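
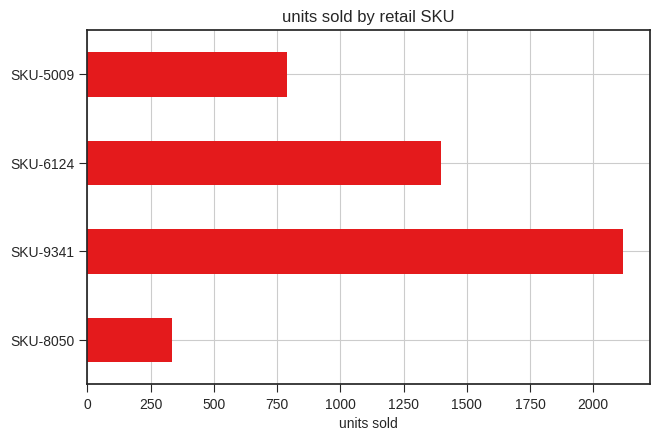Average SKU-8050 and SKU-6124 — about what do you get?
≈ 900

(400 + 1400) / 2 ≈ 900.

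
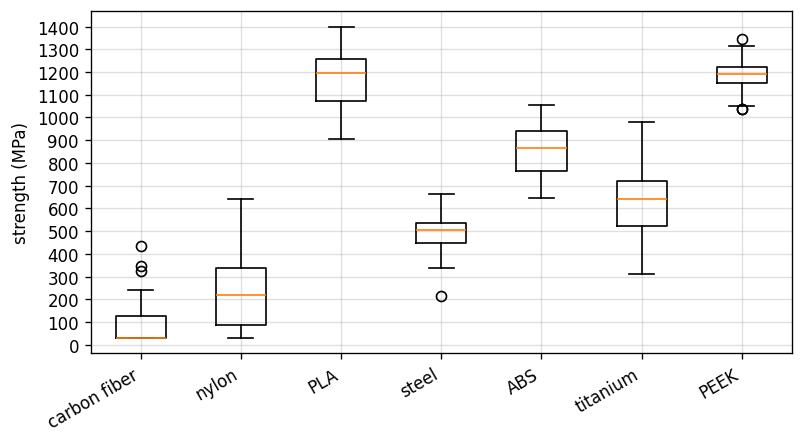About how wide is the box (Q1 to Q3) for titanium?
≈ 200

Q3 ≈ 700, Q1 ≈ 500; IQR ≈ 200.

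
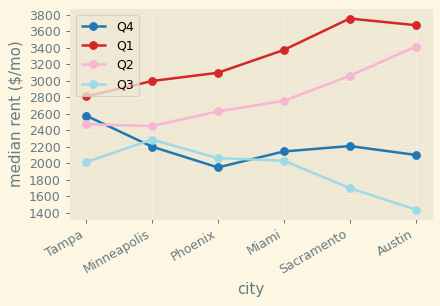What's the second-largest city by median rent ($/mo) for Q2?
Sacramento

Top 3 for Q2: Austin ≈ 3400, Sacramento ≈ 3000, Miami ≈ 2800.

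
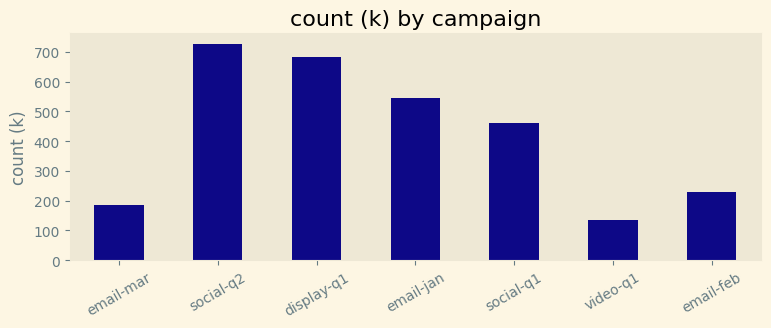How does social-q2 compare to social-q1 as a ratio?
social-q2 ≈ 700, social-q1 ≈ 500; 700/500 ≈ 1.4.

≈ 1.4×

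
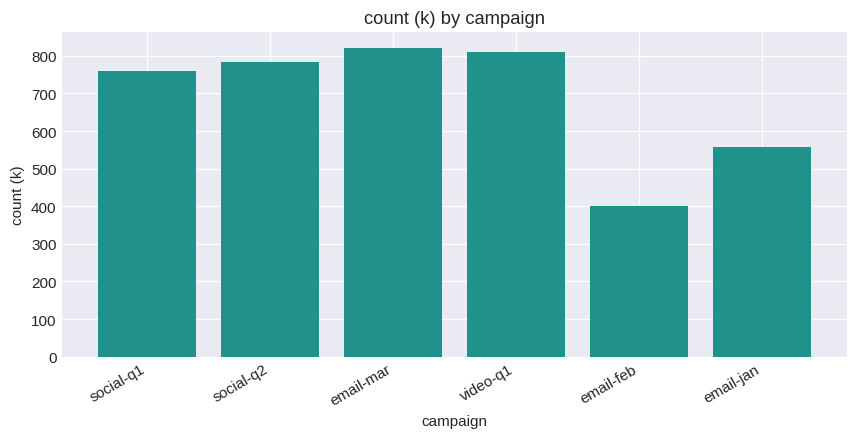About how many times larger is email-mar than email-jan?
email-mar ≈ 800, email-jan ≈ 600; 800/600 ≈ 1.33.

≈ 1.33×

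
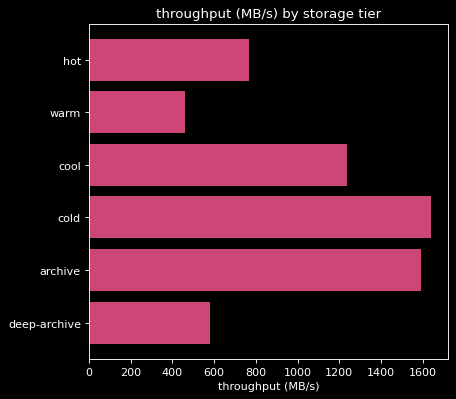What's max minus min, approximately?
≈ 1200

Max cold ≈ 1600, min warm ≈ 400; range ≈ 1200.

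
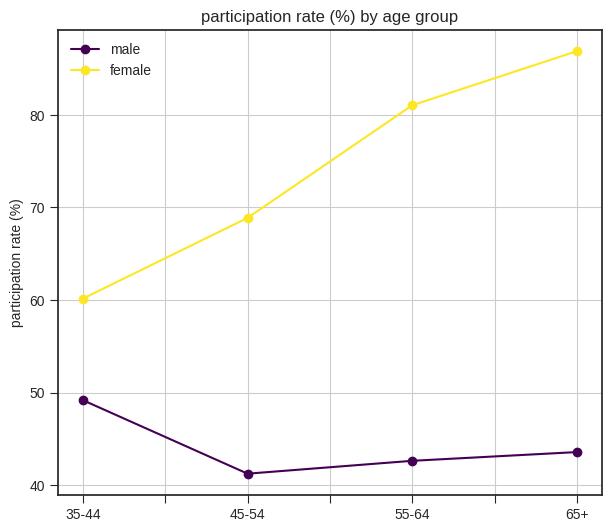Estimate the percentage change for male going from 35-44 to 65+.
≈ -10%

35-44 ≈ 50, 65+ ≈ 45; (45 − 50) / 50 ≈ -10%.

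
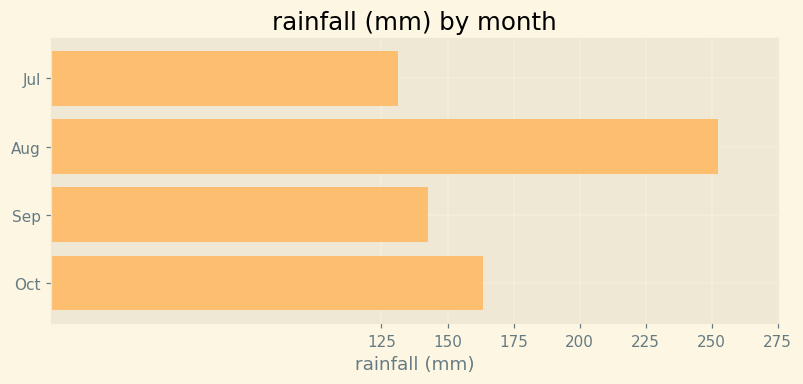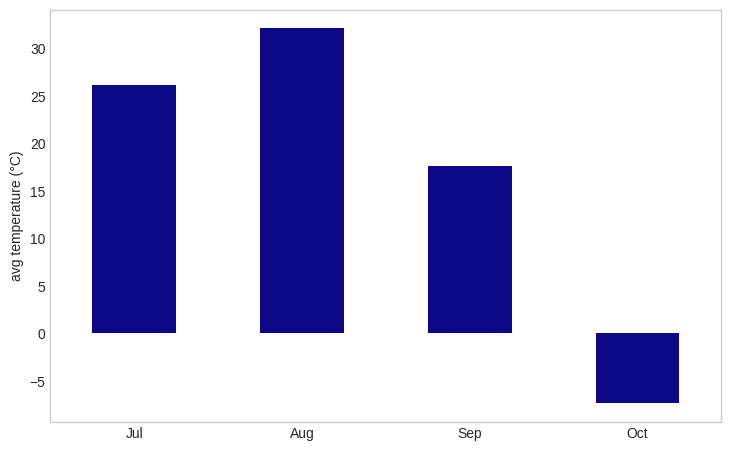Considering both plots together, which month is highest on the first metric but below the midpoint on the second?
Oct

Chart 2 median avg temperature (°C) ≈ 20; below-median months: Sep, Oct. Among those, Oct has the highest rainfall (mm) (≈ 175).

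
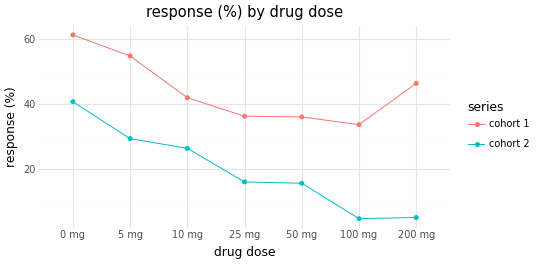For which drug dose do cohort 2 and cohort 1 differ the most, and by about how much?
200 mg, ≈ 40 %

200 mg: cohort 2 ≈ 5, cohort 1 ≈ 45 → gap ≈ 40. Next-largest (100 mg) is only ≈ 30.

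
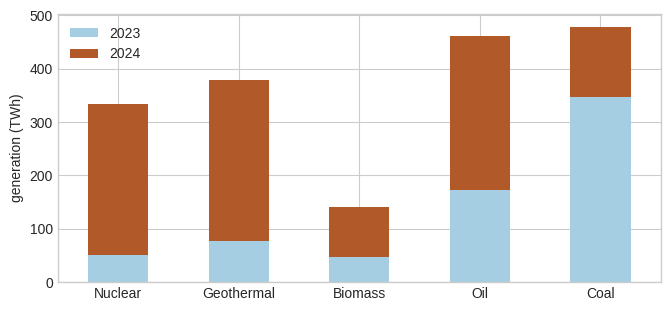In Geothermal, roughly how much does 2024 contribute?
≈ 300

2024 top ≈ 400, bottom ≈ 100; segment ≈ 300.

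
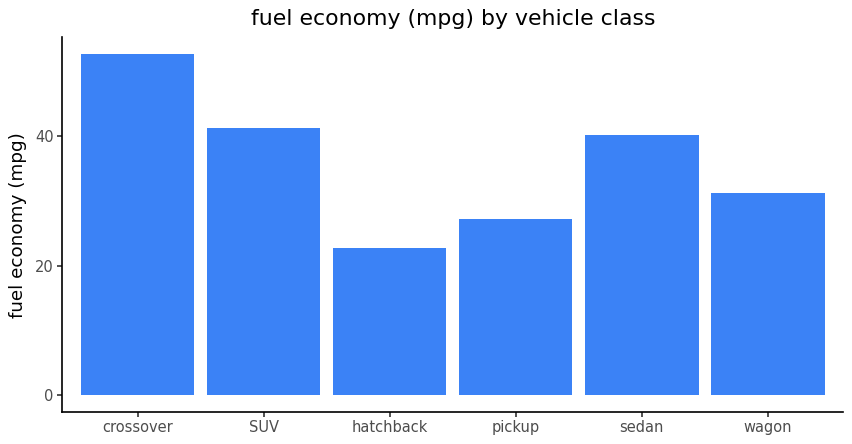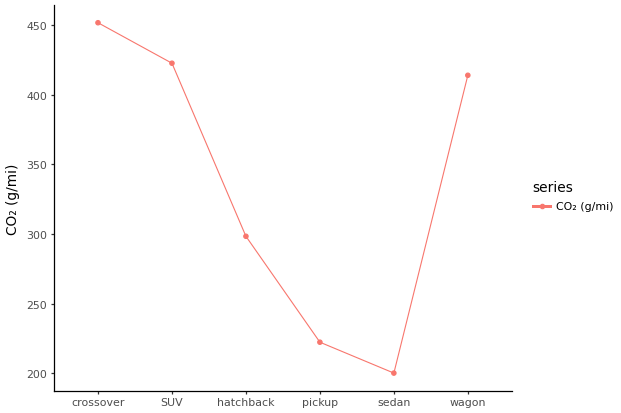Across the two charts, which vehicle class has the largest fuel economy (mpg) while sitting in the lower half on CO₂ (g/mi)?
Chart 2 median CO₂ (g/mi) ≈ 350; below-median vehicle classes: hatchback, pickup, sedan. Among those, sedan has the highest fuel economy (mpg) (≈ 40).

sedan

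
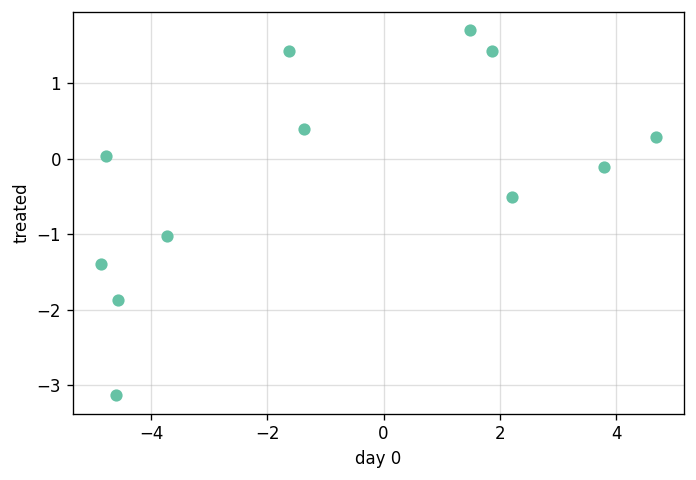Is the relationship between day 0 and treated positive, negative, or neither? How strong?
positive, moderate

Points are positively correlated; moderate (|r| ≈ 0.6).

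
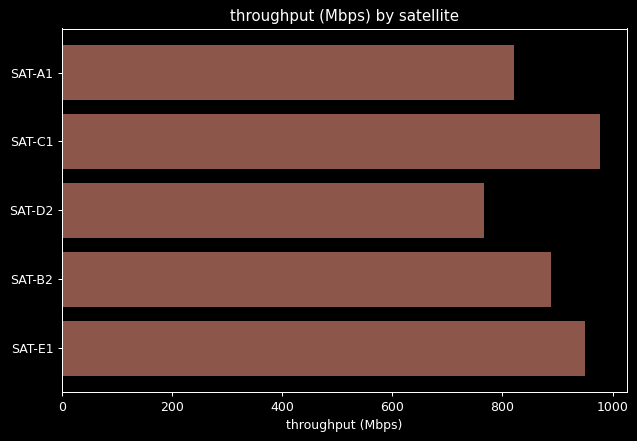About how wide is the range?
Max SAT-C1 ≈ 1000, min SAT-D2 ≈ 800; range ≈ 200.

≈ 200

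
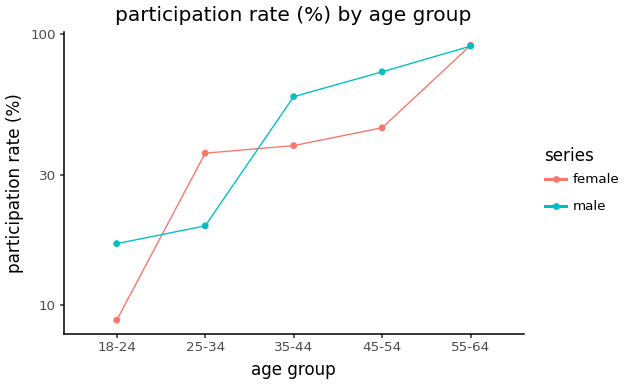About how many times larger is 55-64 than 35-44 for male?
55-64 ≈ 90, 35-44 ≈ 60; 90/60 ≈ 1.5.

≈ 1.5×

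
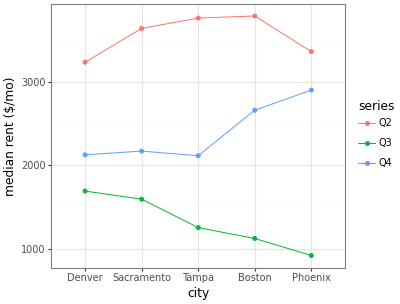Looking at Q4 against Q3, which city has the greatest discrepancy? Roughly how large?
Phoenix, ≈ 2000 $/mo

Phoenix: Q4 ≈ 3000, Q3 ≈ 1000 → gap ≈ 2000. Next-largest (Boston) is only ≈ 1500.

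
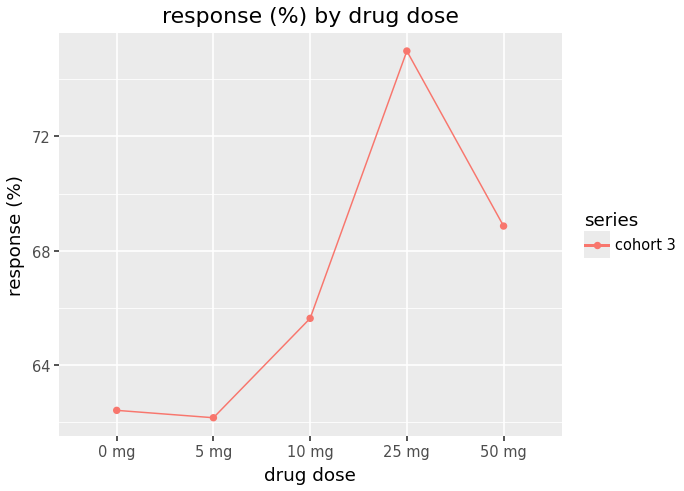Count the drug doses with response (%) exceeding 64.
3

Above 64: 10 mg, 25 mg, 50 mg.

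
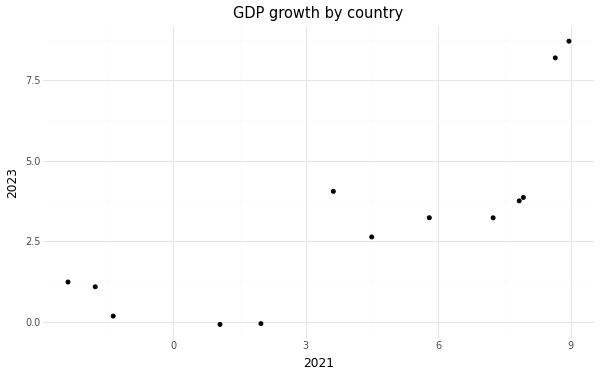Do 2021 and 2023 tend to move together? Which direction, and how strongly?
Points are positively correlated; strong (|r| ≈ 0.8).

positive, strong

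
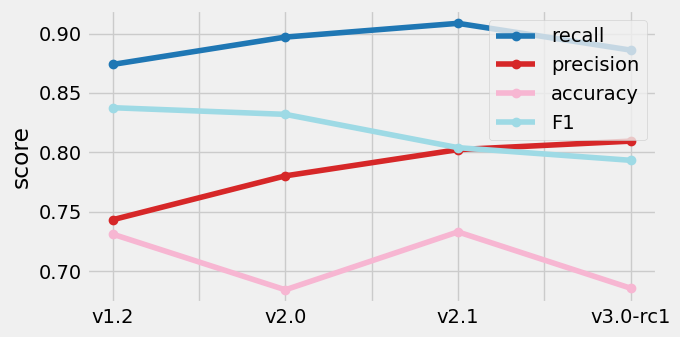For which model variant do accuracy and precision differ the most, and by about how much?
v3.0-rc1, ≈ 0.12

v3.0-rc1: accuracy ≈ 0.68, precision ≈ 0.80 → gap ≈ 0.12. Next-largest (v2.0) is only ≈ 0.10.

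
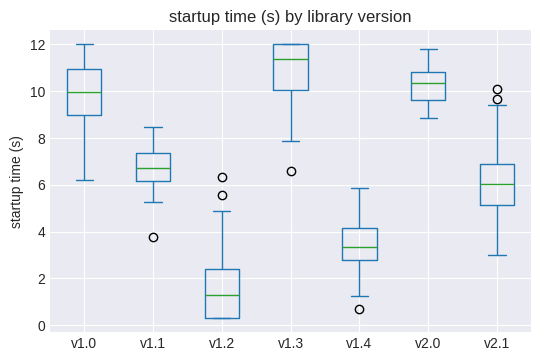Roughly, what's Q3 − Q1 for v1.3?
≈ 2

Q3 ≈ 12, Q1 ≈ 10; IQR ≈ 2.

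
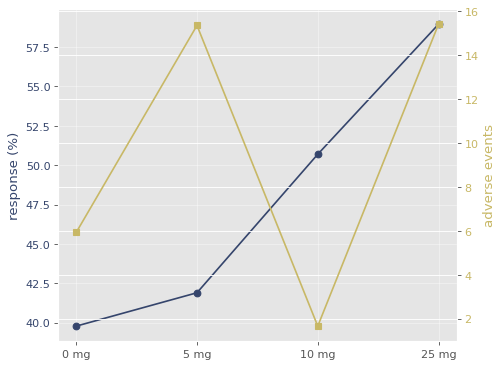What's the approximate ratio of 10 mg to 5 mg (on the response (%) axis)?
≈ 1.19×

10 mg ≈ 50, 5 mg ≈ 42; 50/42 ≈ 1.19.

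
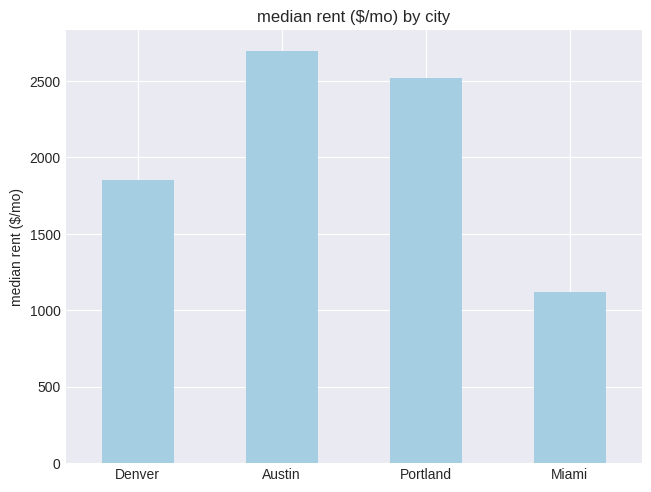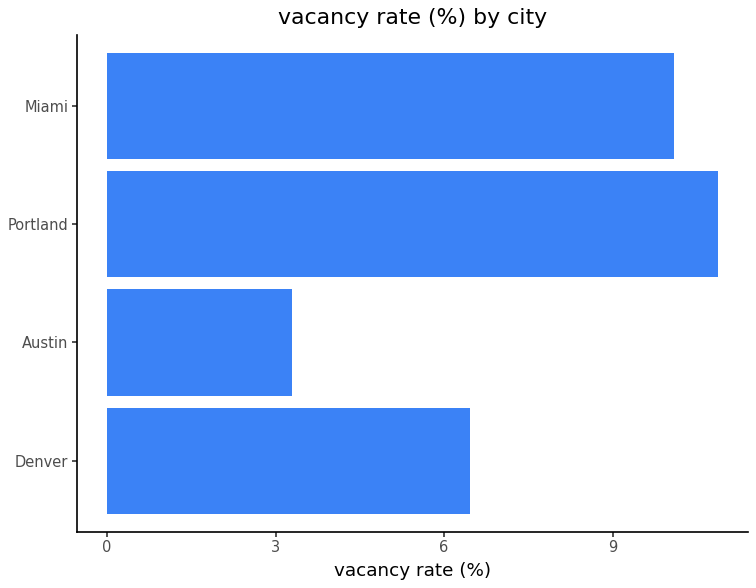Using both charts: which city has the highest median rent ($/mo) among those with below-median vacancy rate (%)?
Austin

Chart 2 median vacancy rate (%) ≈ 8; below-median cities: Denver, Austin. Among those, Austin has the highest median rent ($/mo) (≈ 2500).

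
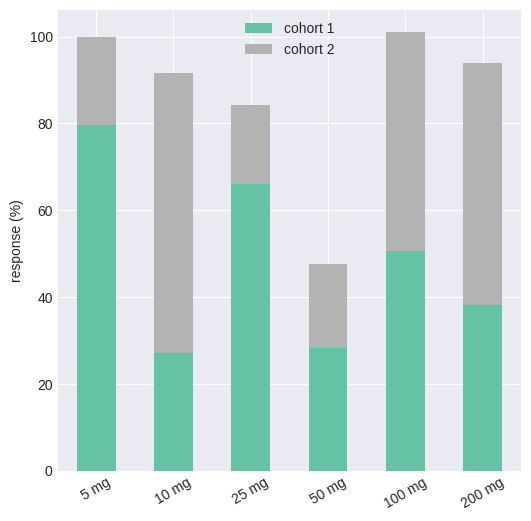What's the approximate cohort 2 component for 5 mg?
cohort 2 top ≈ 100, bottom ≈ 80; segment ≈ 20.

≈ 20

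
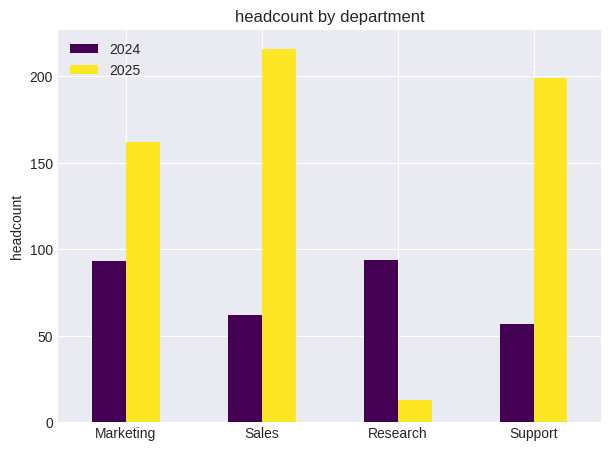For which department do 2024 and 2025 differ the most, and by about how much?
Sales, ≈ 160

Sales: 2024 ≈ 60, 2025 ≈ 220 → gap ≈ 160. Next-largest (Support) is only ≈ 140.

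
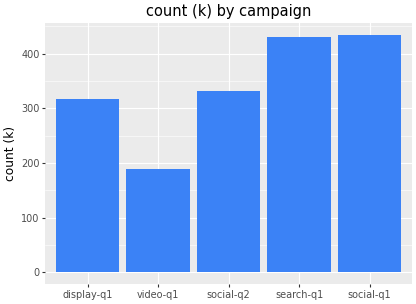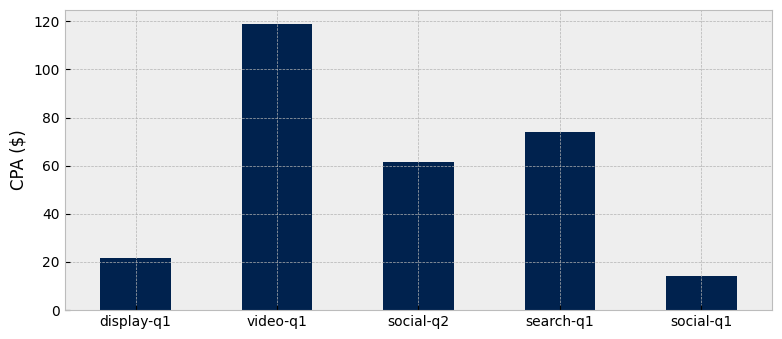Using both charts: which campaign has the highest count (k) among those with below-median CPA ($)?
social-q1

Chart 2 median CPA ($) ≈ 60; below-median campaigns: display-q1, social-q1. Among those, social-q1 has the highest count (k) (≈ 450).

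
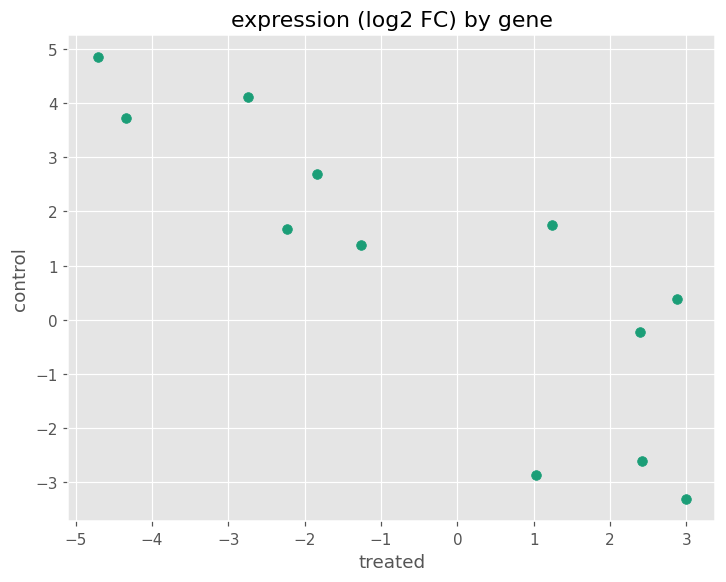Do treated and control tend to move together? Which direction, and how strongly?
Points are negatively correlated; strong (|r| ≈ 0.8).

negative, strong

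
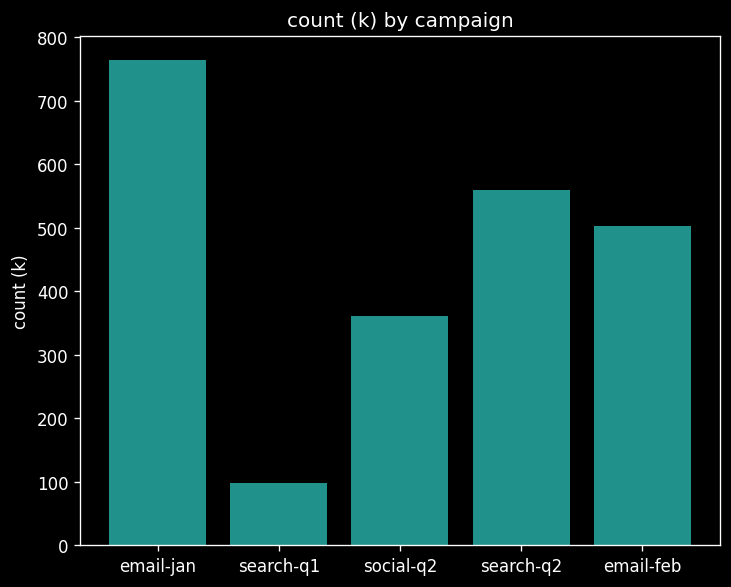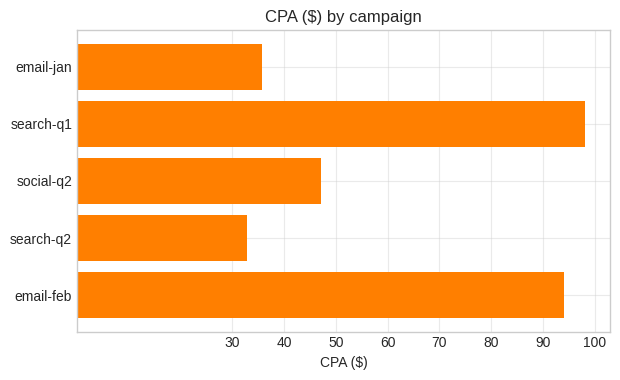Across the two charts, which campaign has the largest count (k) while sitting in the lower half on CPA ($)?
email-jan

Chart 2 median CPA ($) ≈ 50; below-median campaigns: email-jan, search-q2. Among those, email-jan has the highest count (k) (≈ 800).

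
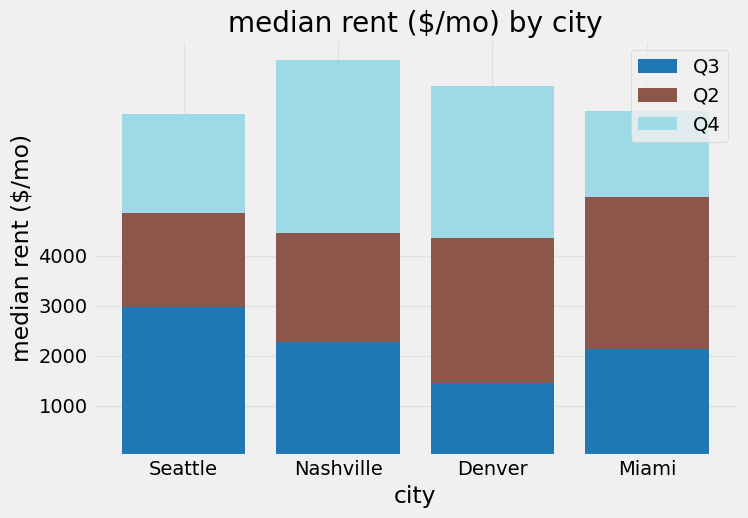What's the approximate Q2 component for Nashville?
≈ 2000

Q2 top ≈ 4000, bottom ≈ 2000; segment ≈ 2000.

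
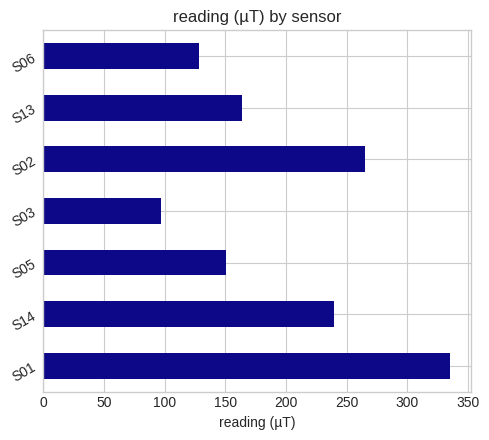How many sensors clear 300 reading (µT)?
1

Above 300: S01.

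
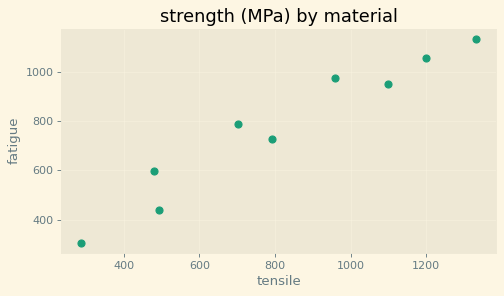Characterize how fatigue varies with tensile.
positive, strong

Points are positively correlated; strong (|r| ≈ 1.0).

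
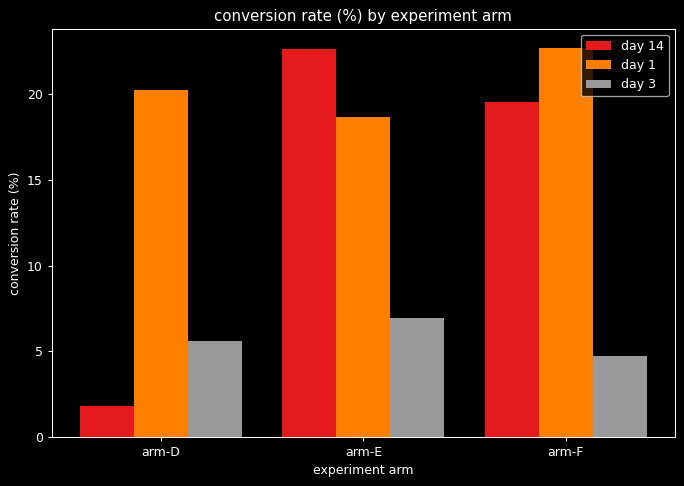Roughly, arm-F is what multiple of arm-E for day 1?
arm-F ≈ 22, arm-E ≈ 18; 22/18 ≈ 1.22.

≈ 1.22×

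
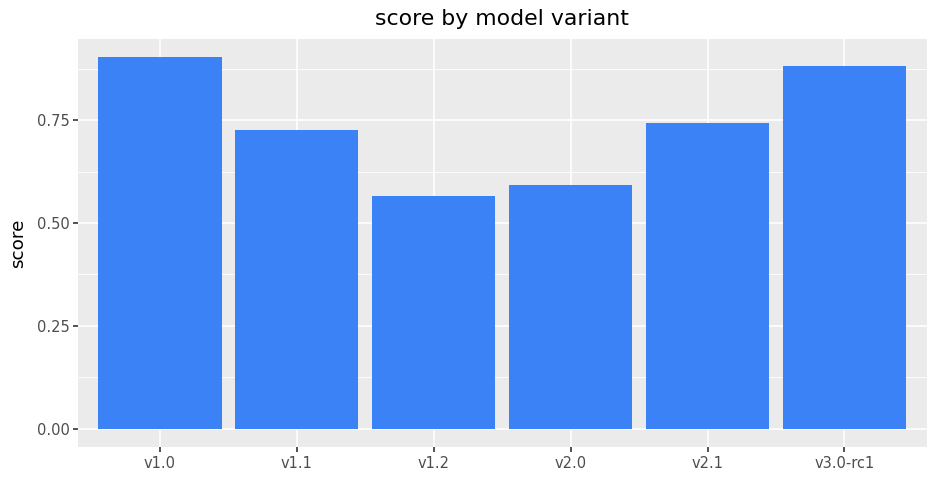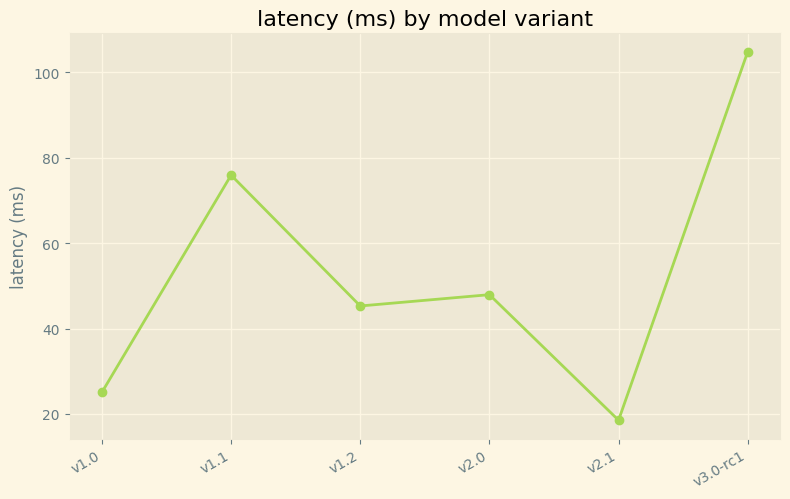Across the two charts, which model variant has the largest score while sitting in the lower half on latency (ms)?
Chart 2 median latency (ms) ≈ 50; below-median model variants: v1.0, v1.2, v2.1. Among those, v1.0 has the highest score (≈ 0.9).

v1.0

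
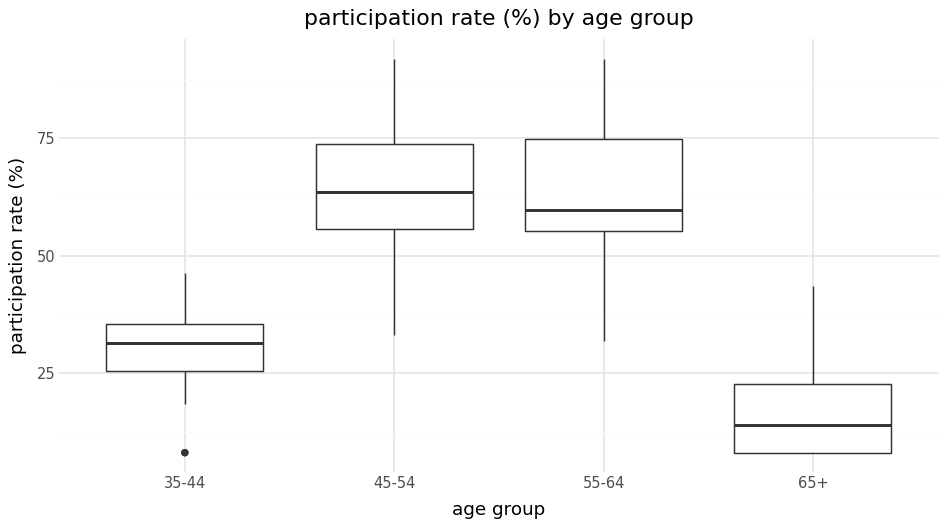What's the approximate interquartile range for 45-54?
Q3 ≈ 75, Q1 ≈ 55; IQR ≈ 20.

≈ 20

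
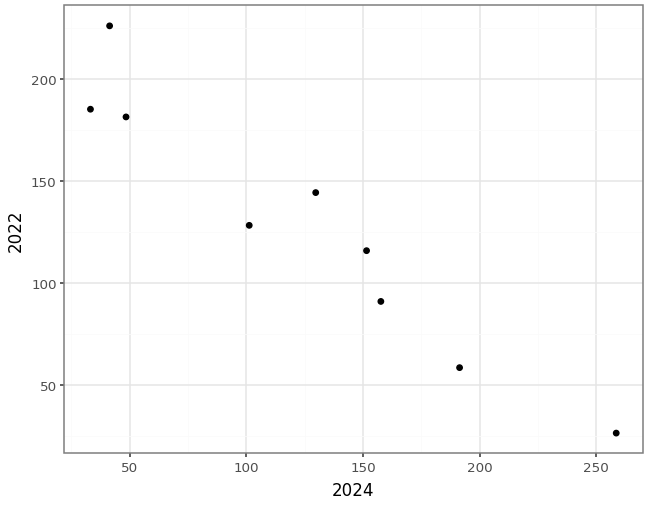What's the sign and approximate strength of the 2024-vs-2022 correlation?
negative, strong

Points are negatively correlated; strong (|r| ≈ 1.0).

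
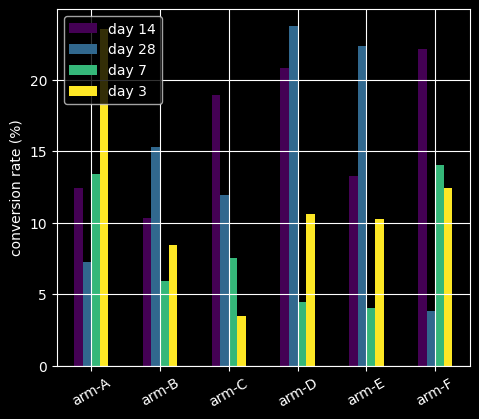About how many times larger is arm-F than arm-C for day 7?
arm-F ≈ 14, arm-C ≈ 8; 14/8 ≈ 1.75.

≈ 1.75×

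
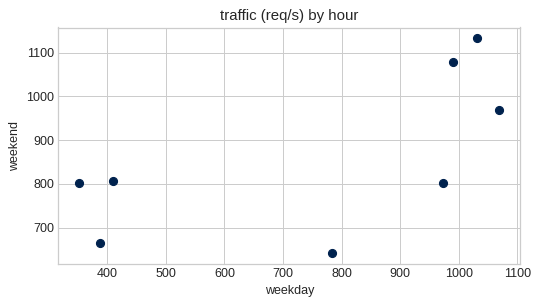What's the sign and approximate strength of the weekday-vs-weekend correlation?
Points are positively correlated; moderate (|r| ≈ 0.6).

positive, moderate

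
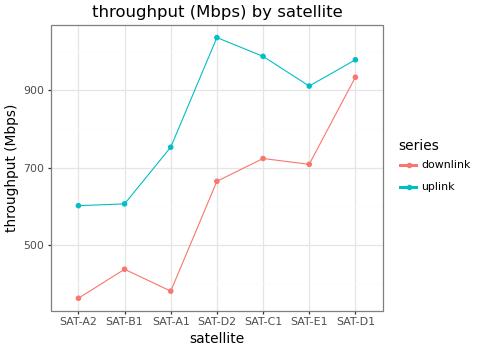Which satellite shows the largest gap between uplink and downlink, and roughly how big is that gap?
SAT-A1: uplink ≈ 800, downlink ≈ 400 → gap ≈ 400. Next-largest (SAT-D2) is only ≈ 300.

SAT-A1, ≈ 400 Mbps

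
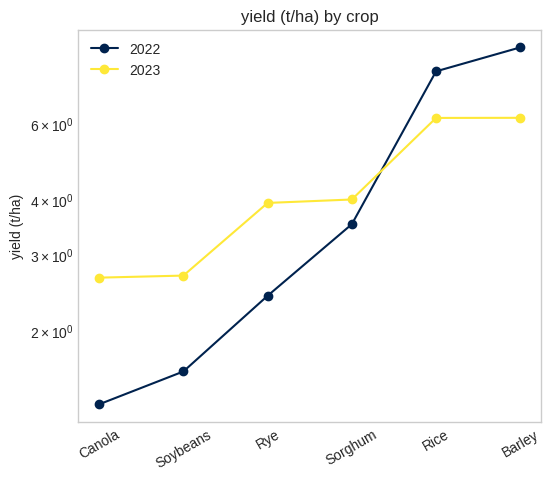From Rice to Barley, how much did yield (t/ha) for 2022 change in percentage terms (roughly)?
≈ +12.5%

Rice ≈ 8, Barley ≈ 9; (9 − 8) / 8 ≈ +12.5%.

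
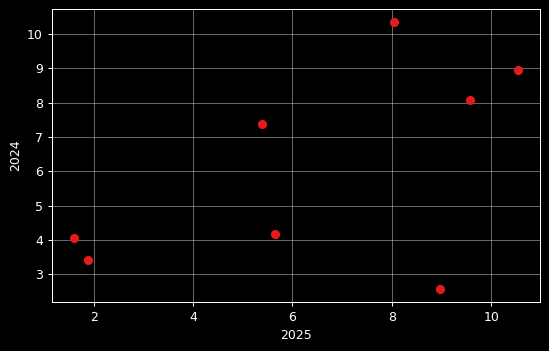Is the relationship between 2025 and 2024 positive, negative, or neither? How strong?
Points are positively correlated; moderate (|r| ≈ 0.5).

positive, moderate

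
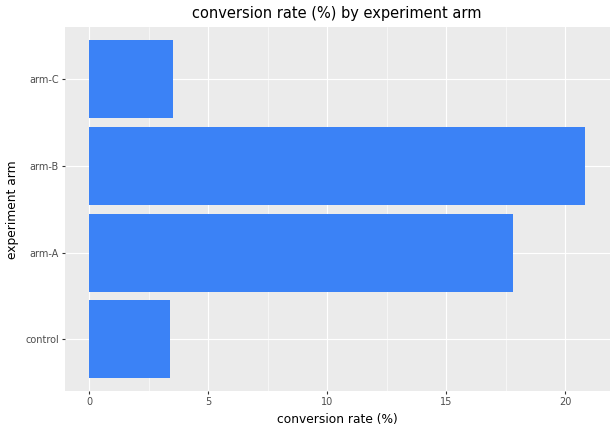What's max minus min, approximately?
Max arm-B ≈ 20, min control ≈ 4; range ≈ 16.

≈ 16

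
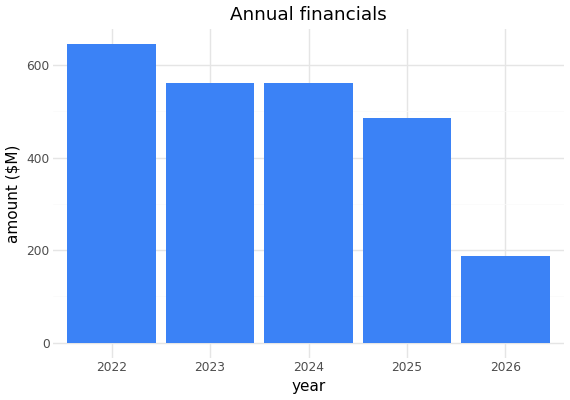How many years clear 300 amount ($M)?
Above 300: 2022, 2023, 2024, 2025.

4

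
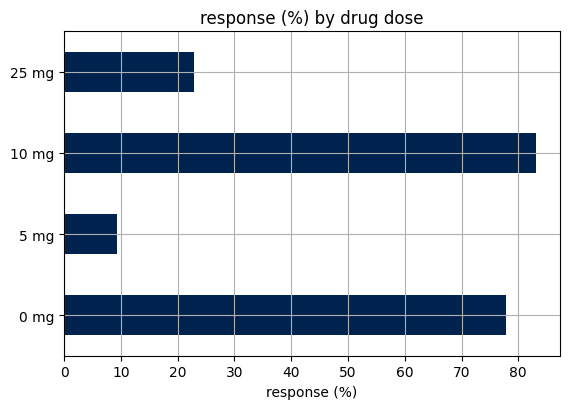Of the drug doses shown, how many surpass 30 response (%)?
2

Above 30: 0 mg, 10 mg.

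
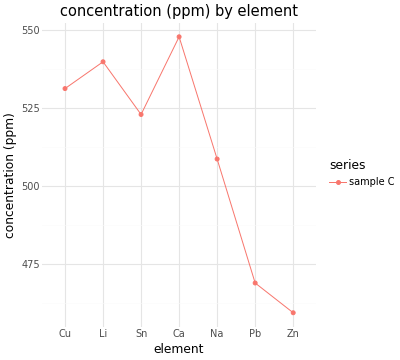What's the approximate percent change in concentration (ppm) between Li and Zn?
≈ -14.8%

Li ≈ 540, Zn ≈ 460; (460 − 540) / 540 ≈ -14.8%.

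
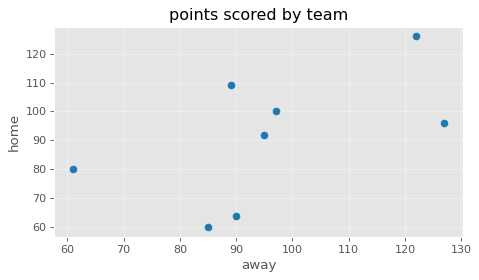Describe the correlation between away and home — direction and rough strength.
positive, moderate

Points are positively correlated; moderate (|r| ≈ 0.6).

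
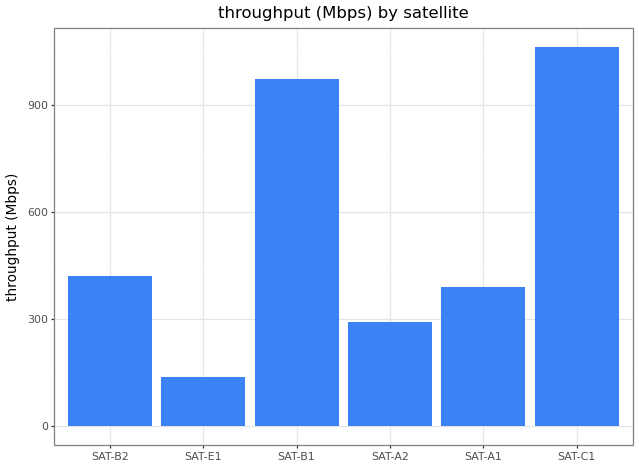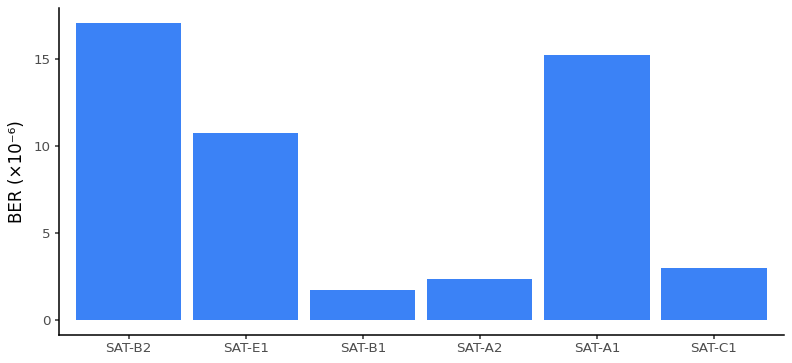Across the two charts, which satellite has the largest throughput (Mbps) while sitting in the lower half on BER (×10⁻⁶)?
Chart 2 median BER (×10⁻⁶) ≈ 6; below-median satellites: SAT-B1, SAT-A2, SAT-C1. Among those, SAT-C1 has the highest throughput (Mbps) (≈ 1100).

SAT-C1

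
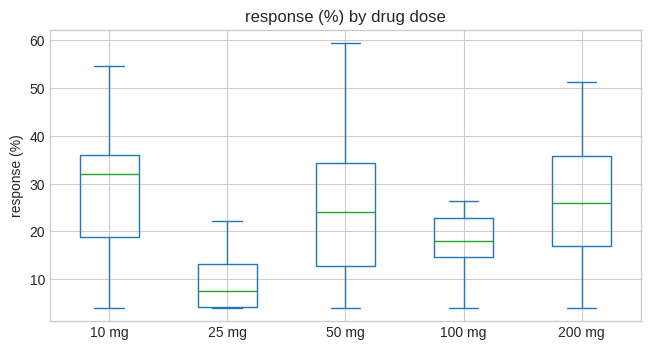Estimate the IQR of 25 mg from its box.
Q3 ≈ 14, Q1 ≈ 4; IQR ≈ 10.

≈ 10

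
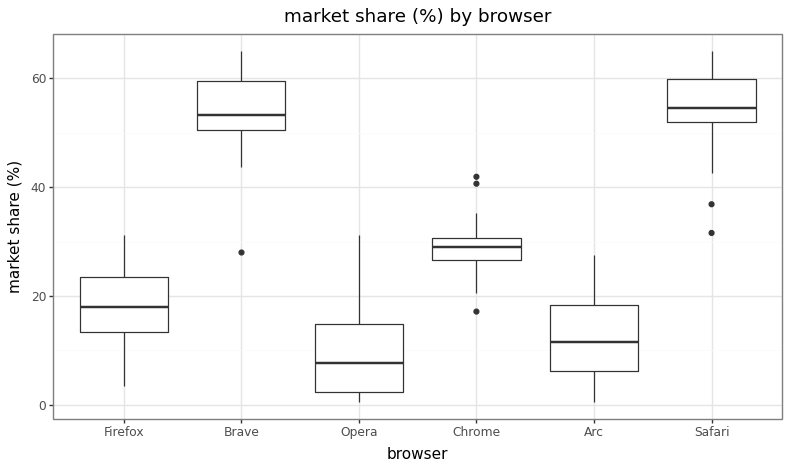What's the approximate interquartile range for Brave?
Q3 ≈ 60, Q1 ≈ 50; IQR ≈ 10.

≈ 10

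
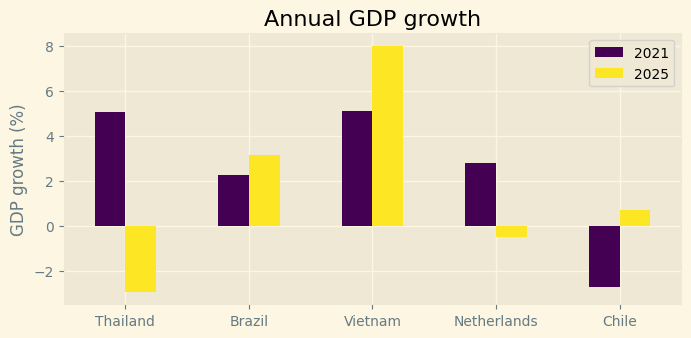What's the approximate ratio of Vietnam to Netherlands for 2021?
≈ 1.67×

Vietnam ≈ 5, Netherlands ≈ 3; 5/3 ≈ 1.67.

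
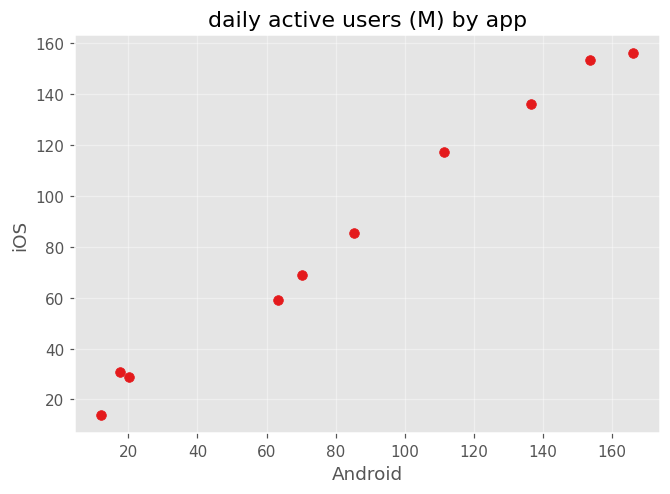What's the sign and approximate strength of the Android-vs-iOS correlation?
positive, strong

Points are positively correlated; strong (|r| ≈ 1.0).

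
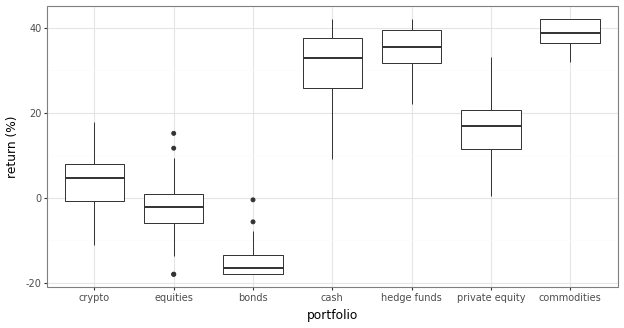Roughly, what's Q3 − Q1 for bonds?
≈ 5

Q3 ≈ -15, Q1 ≈ -20; IQR ≈ 5.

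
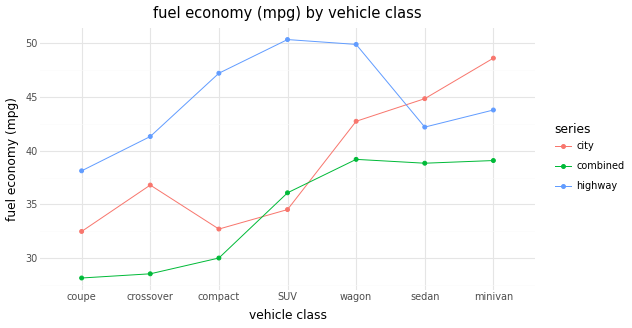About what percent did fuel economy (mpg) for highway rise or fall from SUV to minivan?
SUV ≈ 50, minivan ≈ 44; (44 − 50) / 50 ≈ -12%.

≈ -12%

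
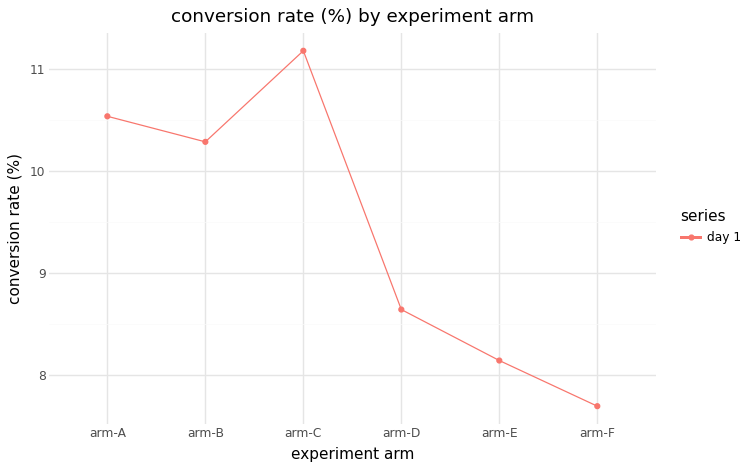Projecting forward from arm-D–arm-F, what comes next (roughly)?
≈ 7

Last three: 8.5, 8.0, 7.5 → slope ≈ -0.5/step → next ≈ 7.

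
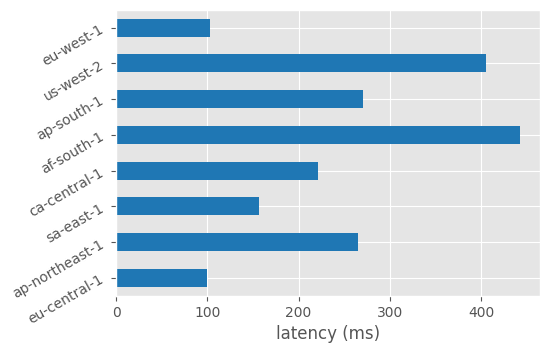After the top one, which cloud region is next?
Top 3: af-south-1 ≈ 450, us-west-2 ≈ 400, ap-south-1 ≈ 250.

us-west-2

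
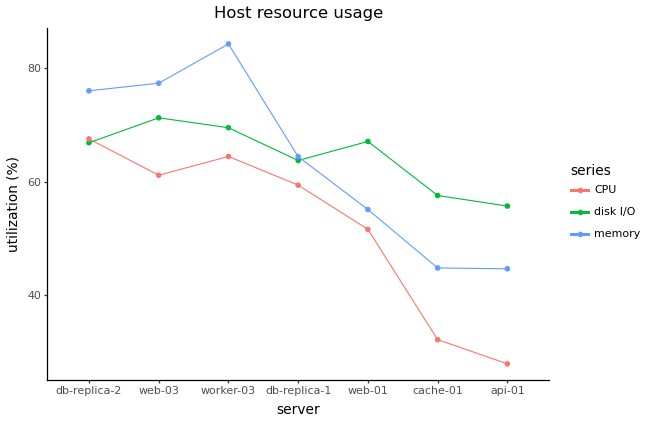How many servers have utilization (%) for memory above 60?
4

Above 60: db-replica-2, web-03, worker-03, db-replica-1.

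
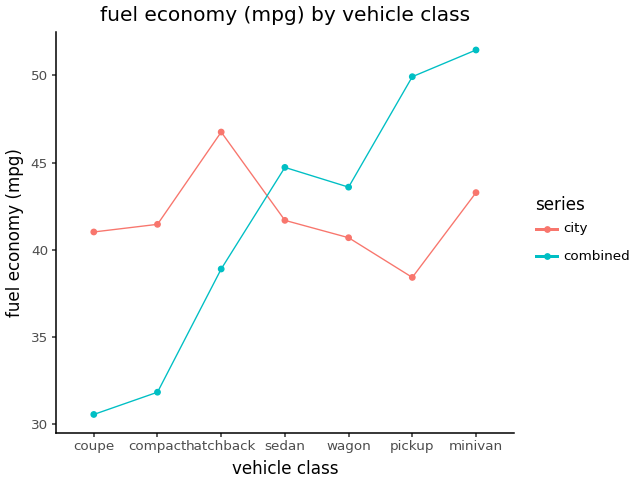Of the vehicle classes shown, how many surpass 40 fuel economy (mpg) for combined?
4

Above 40: sedan, wagon, pickup, minivan.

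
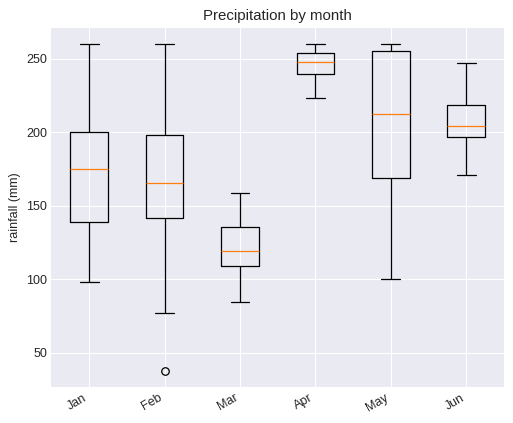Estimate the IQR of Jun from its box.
≈ 20

Q3 ≈ 220, Q1 ≈ 200; IQR ≈ 20.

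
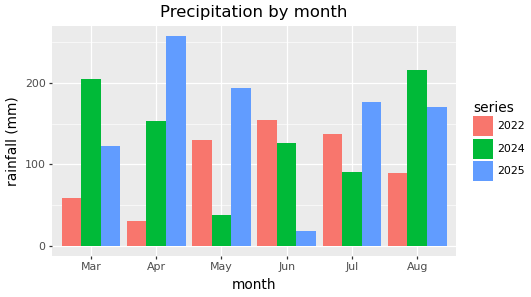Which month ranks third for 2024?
Apr

Top 4 for 2024: Aug ≈ 225, Mar ≈ 200, Apr ≈ 150, Jun ≈ 125.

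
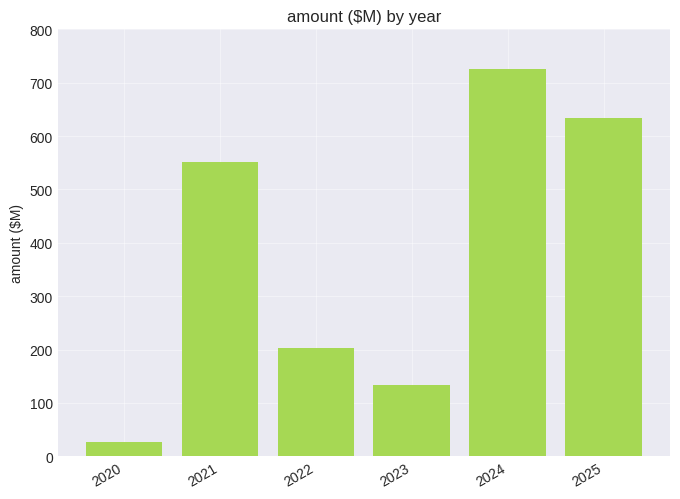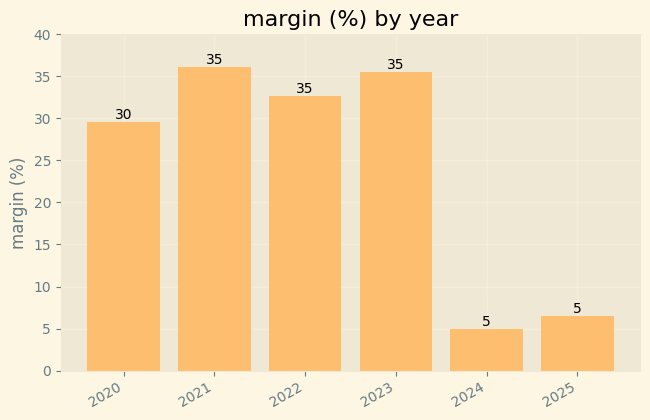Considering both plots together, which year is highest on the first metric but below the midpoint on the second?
Chart 2 median margin (%) ≈ 30; below-median years: 2020, 2024, 2025. Among those, 2024 has the highest amount ($M) (≈ 700).

2024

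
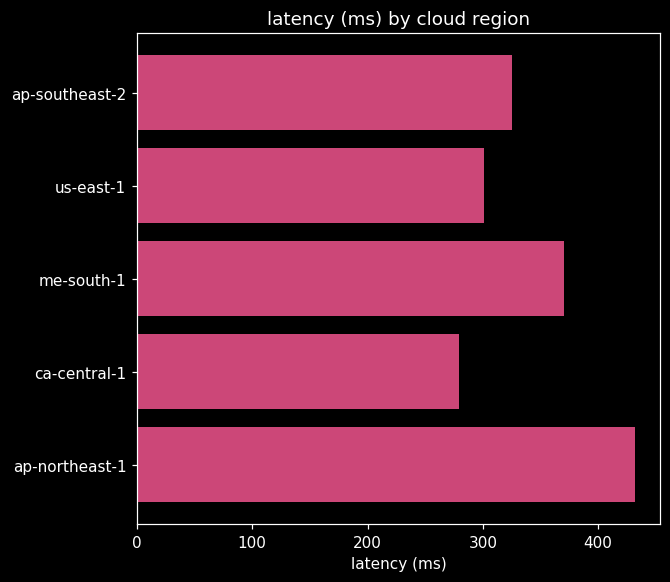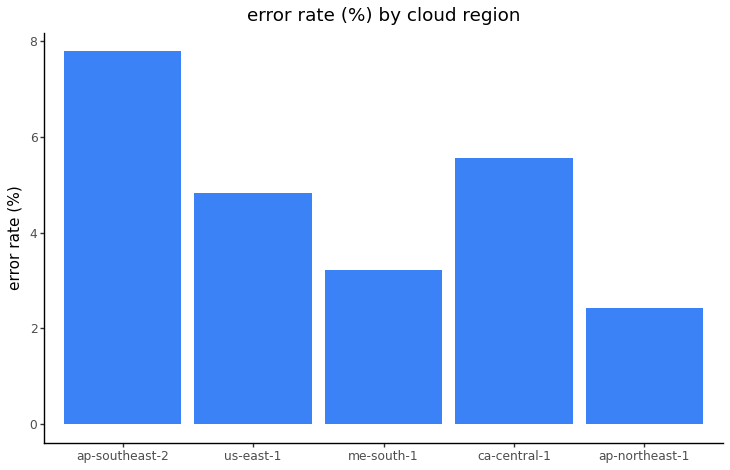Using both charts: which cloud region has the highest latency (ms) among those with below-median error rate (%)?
ap-northeast-1

Chart 2 median error rate (%) ≈ 5; below-median cloud regions: me-south-1, ap-northeast-1. Among those, ap-northeast-1 has the highest latency (ms) (≈ 450).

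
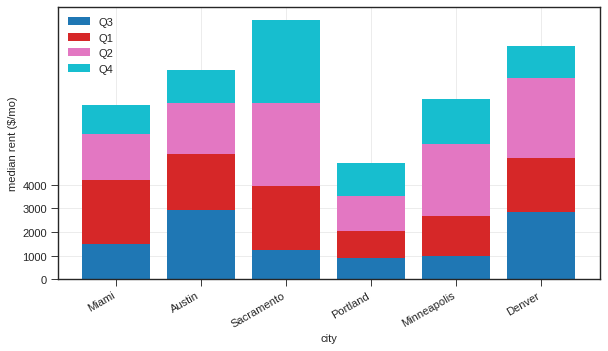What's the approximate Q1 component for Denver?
Q1 top ≈ 5000, bottom ≈ 3000; segment ≈ 2000.

≈ 2000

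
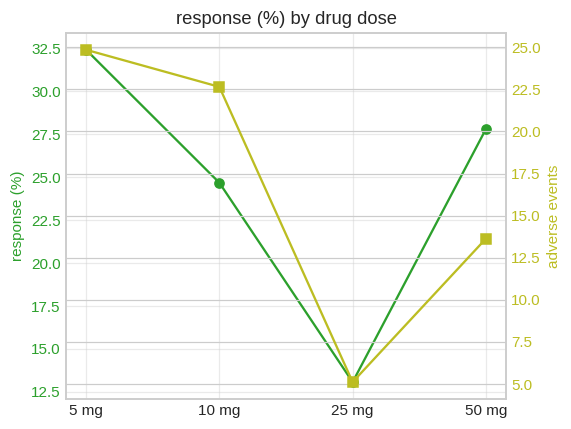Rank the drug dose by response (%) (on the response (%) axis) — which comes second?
50 mg

Top 3 (on the response (%) axis): 5 mg ≈ 32, 50 mg ≈ 28, 10 mg ≈ 24.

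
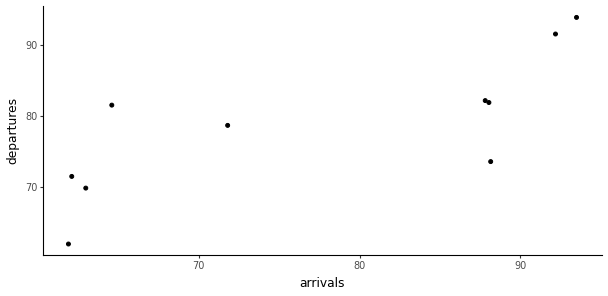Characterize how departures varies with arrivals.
positive, strong

Points are positively correlated; strong (|r| ≈ 0.8).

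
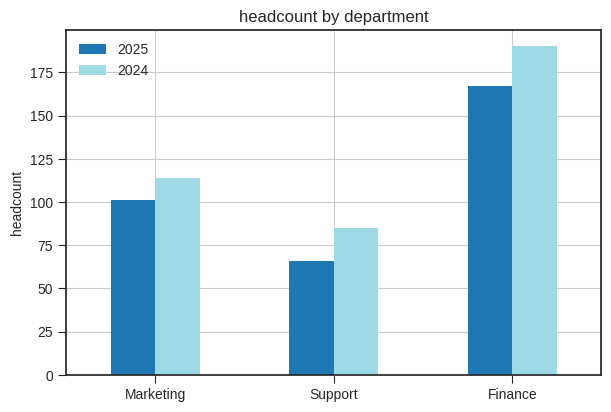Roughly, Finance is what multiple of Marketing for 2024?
≈ 1.67×

Finance ≈ 200, Marketing ≈ 120; 200/120 ≈ 1.67.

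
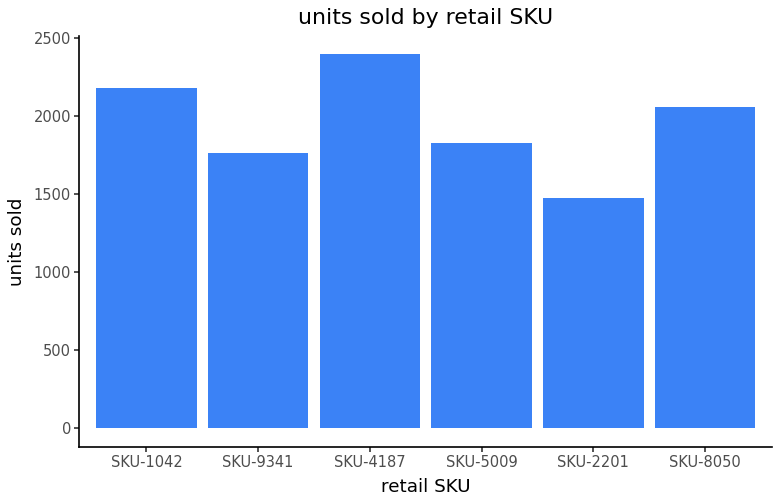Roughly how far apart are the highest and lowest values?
≈ 1000

Max SKU-4187 ≈ 2400, min SKU-2201 ≈ 1400; range ≈ 1000.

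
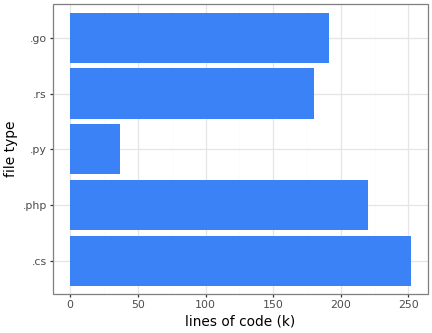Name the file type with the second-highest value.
Top 3: .cs ≈ 250, .php ≈ 225, .go ≈ 200.

.php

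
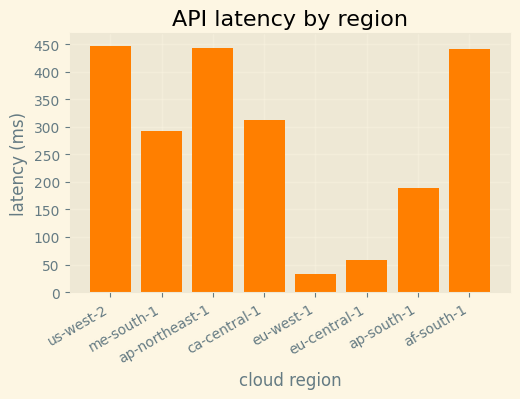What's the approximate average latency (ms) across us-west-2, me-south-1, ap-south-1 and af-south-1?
≈ 350

(450 + 300 + 200 + 450) / 4 ≈ 350.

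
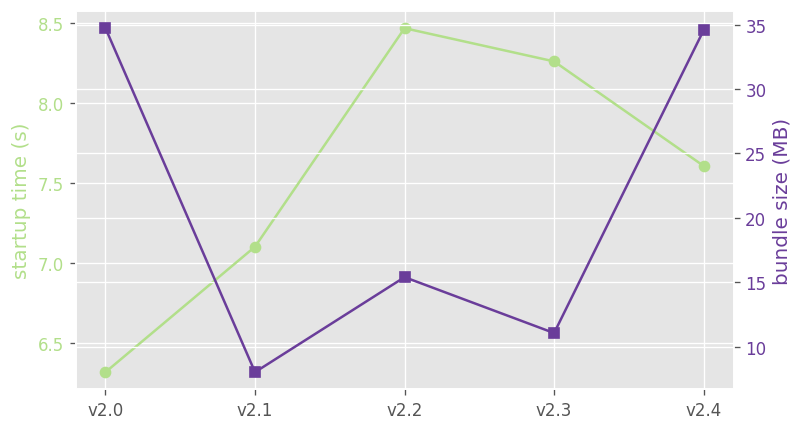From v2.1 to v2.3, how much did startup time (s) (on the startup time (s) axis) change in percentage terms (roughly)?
v2.1 ≈ 7.2, v2.3 ≈ 8.2; (8.2 − 7.2) / 7.2 ≈ +13.9%.

≈ +13.9%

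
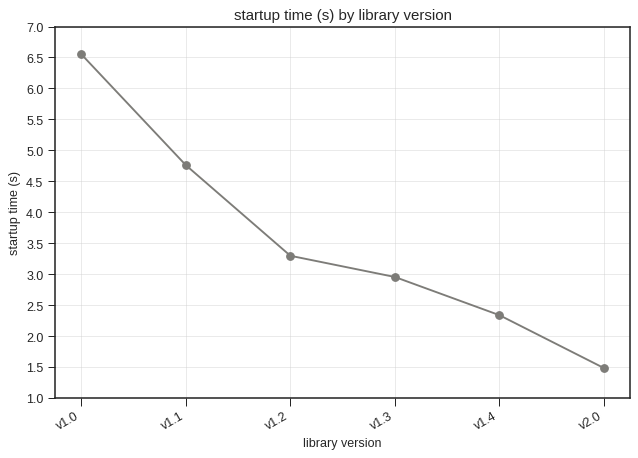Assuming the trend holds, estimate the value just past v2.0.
≈ 0.75

Last three: 3.0, 2.5, 1.5 → slope ≈ -0.75/step → next ≈ 0.75.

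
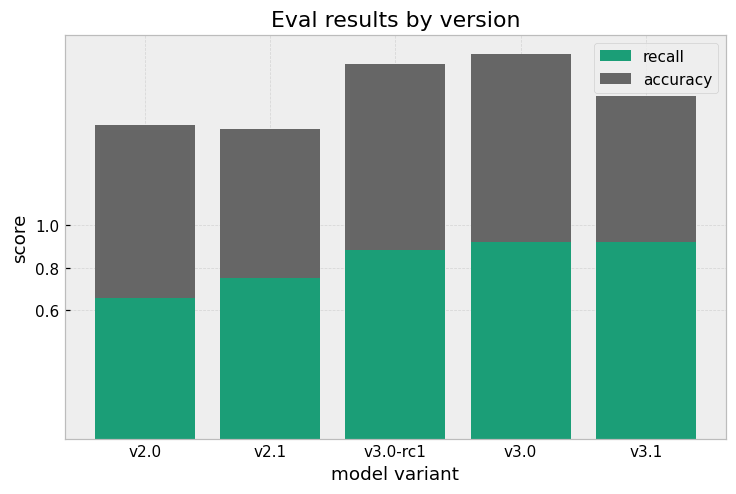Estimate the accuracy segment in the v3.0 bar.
accuracy top ≈ 1.8, bottom ≈ 1.0; segment ≈ 0.8.

≈ 0.8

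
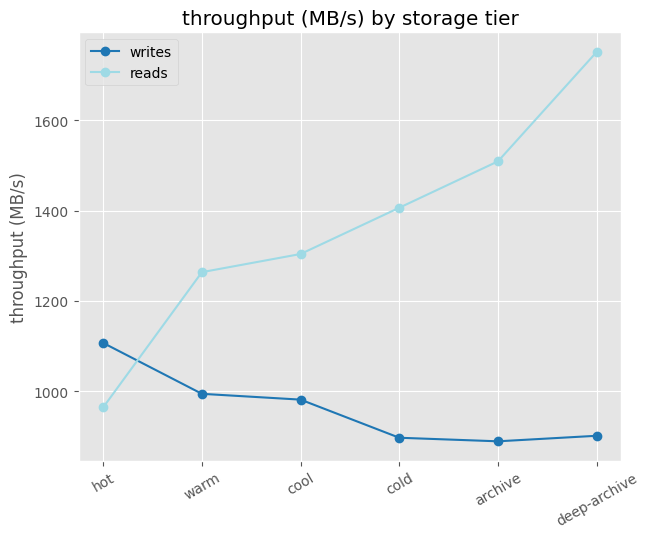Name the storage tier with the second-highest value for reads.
archive

Top 3 for reads: deep-archive ≈ 1800, archive ≈ 1500, cold ≈ 1400.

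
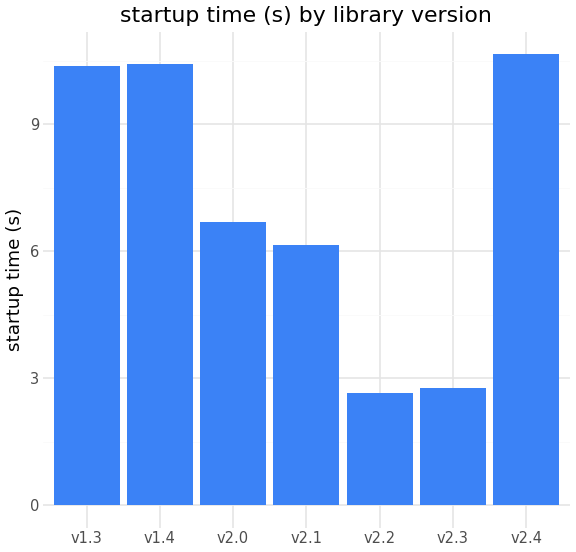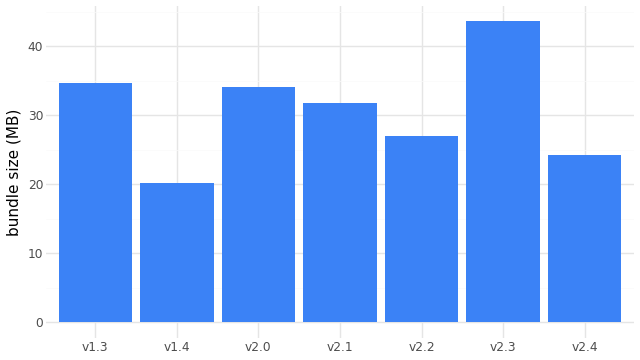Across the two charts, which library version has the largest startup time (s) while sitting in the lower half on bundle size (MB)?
Chart 2 median bundle size (MB) ≈ 30; below-median library versions: v1.4, v2.2, v2.4. Among those, v2.4 has the highest startup time (s) (≈ 11).

v2.4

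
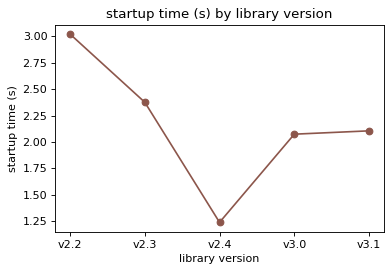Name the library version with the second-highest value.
v2.3

Top 3: v2.2 ≈ 3.0, v2.3 ≈ 2.4, v3.1 ≈ 2.2.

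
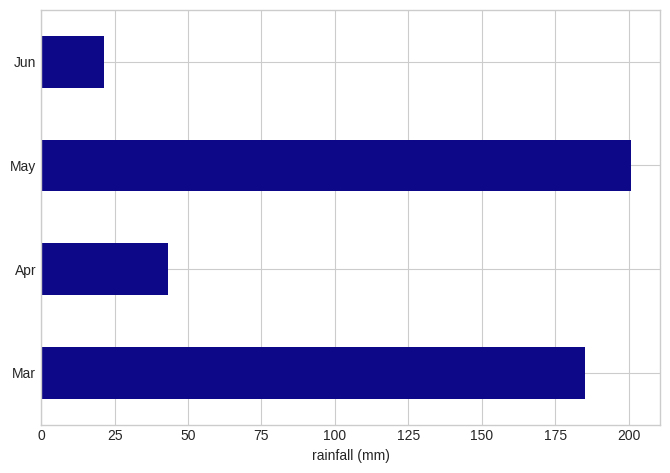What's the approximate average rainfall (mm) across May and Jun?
(200 + 20) / 2 ≈ 110.

≈ 110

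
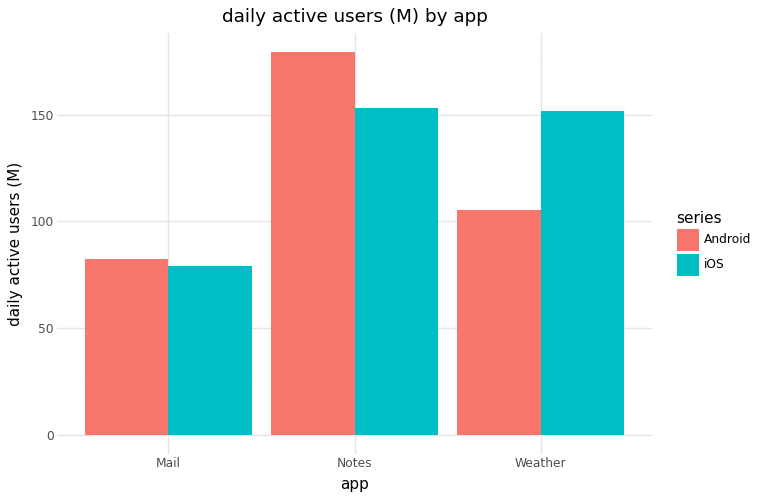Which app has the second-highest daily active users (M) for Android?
Weather

Top 3 for Android: Notes ≈ 180, Weather ≈ 100, Mail ≈ 80.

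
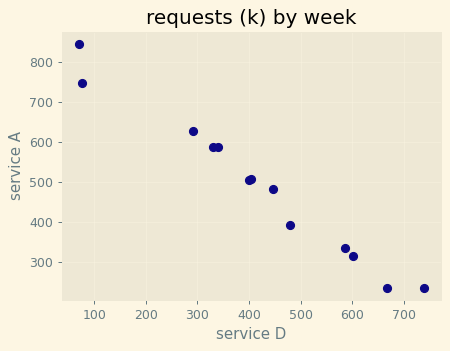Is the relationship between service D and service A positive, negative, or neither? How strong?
Points are negatively correlated; strong (|r| ≈ 1.0).

negative, strong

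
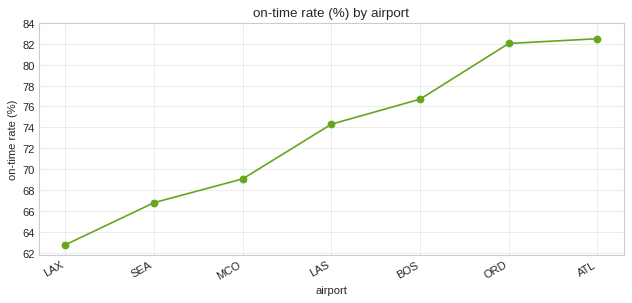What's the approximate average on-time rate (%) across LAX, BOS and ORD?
≈ 73

(62 + 76 + 82) / 3 ≈ 73.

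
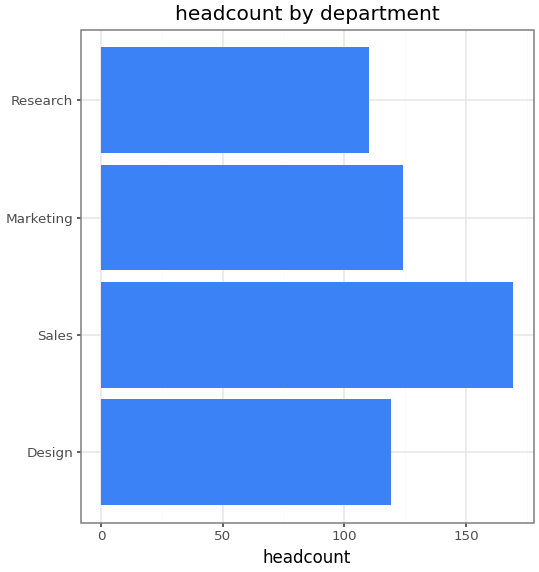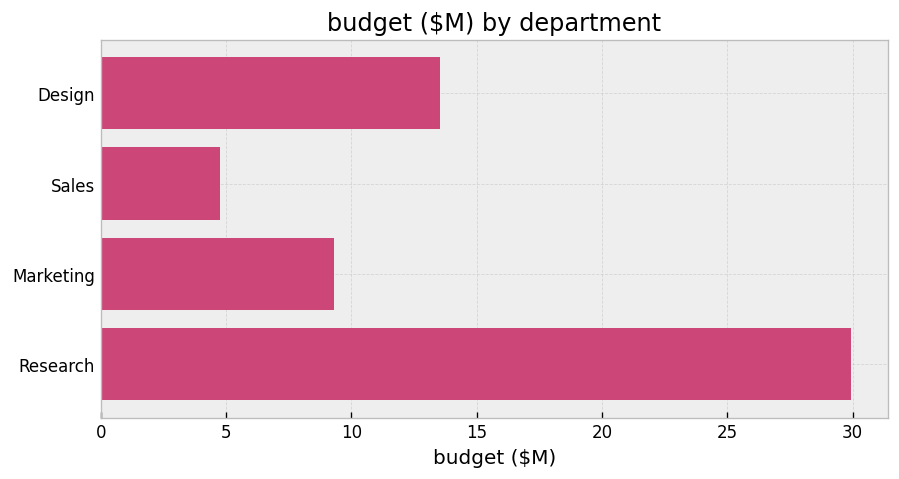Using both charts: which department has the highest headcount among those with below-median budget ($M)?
Sales

Chart 2 median budget ($M) ≈ 10; below-median departments: Sales, Marketing. Among those, Sales has the highest headcount (≈ 160).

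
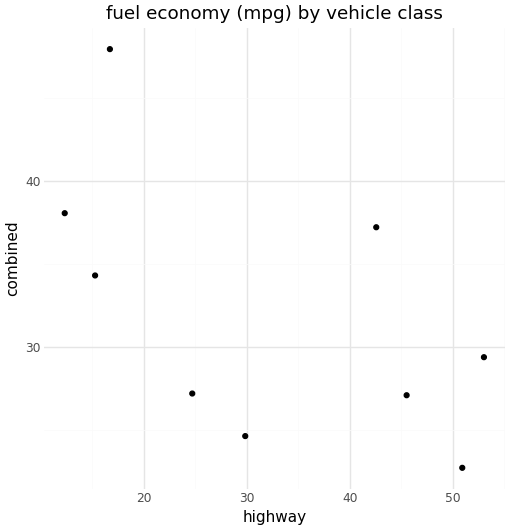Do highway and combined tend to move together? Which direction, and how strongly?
negative, moderate

Points are negatively correlated; moderate (|r| ≈ 0.6).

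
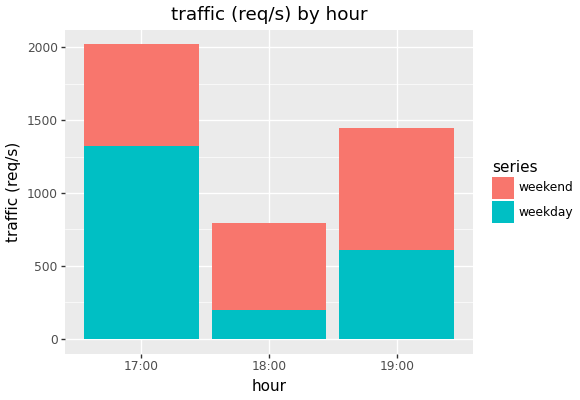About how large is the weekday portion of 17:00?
weekday top ≈ 1400, bottom ≈ 0; segment ≈ 1400.

≈ 1400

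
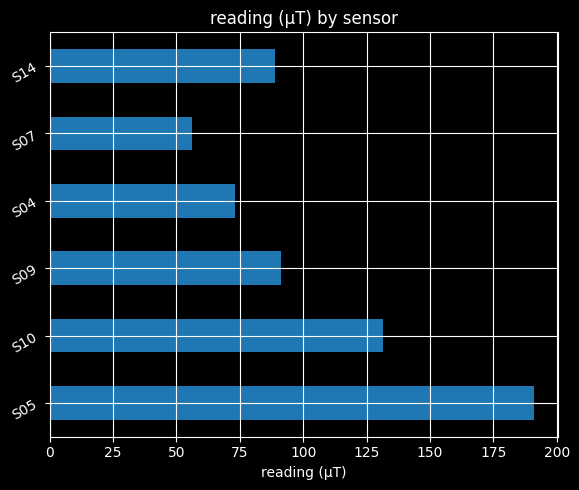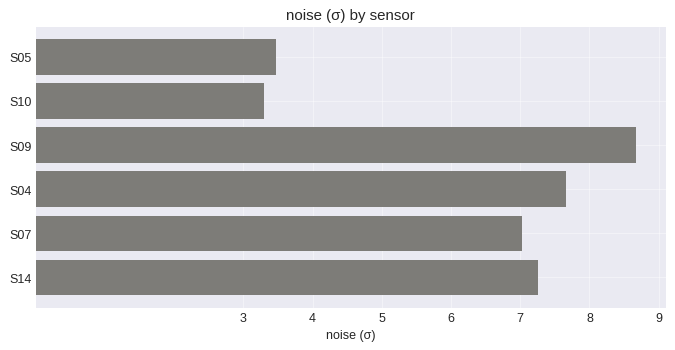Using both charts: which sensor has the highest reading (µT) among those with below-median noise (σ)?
S05

Chart 2 median noise (σ) ≈ 7; below-median sensors: S05, S10, S07. Among those, S05 has the highest reading (µT) (≈ 200).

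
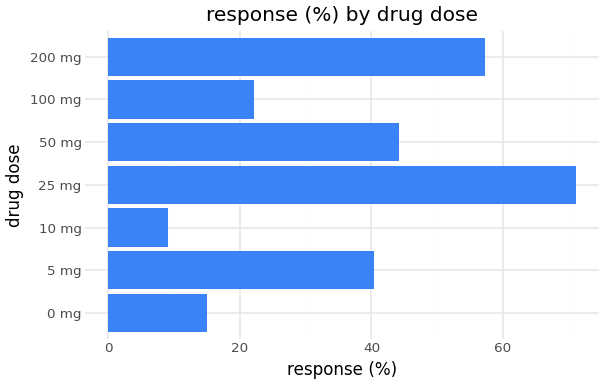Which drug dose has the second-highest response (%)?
Top 3: 25 mg ≈ 70, 200 mg ≈ 60, 50 mg ≈ 40.

200 mg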